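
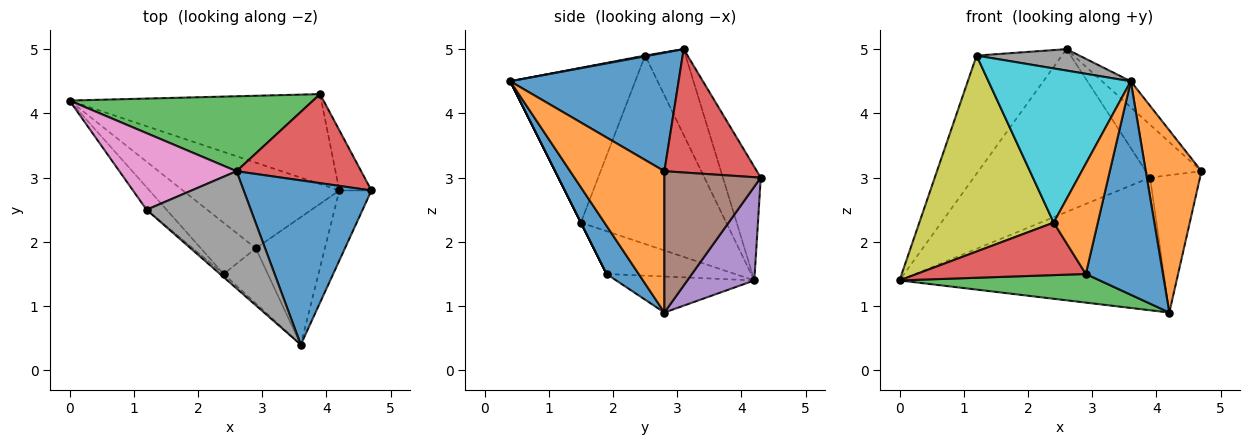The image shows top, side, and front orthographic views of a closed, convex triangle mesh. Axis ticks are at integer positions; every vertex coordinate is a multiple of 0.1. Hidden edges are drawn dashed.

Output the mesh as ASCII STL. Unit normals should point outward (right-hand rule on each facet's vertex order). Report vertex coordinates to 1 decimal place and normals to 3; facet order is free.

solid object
 facet normal 0.675 0.115 0.728
  outer loop
   vertex 2.6 3.1 5.0
   vertex 3.6 0.4 4.5
   vertex 4.7 2.8 3.1
  endloop
 endfacet
 facet normal 0.845 -0.499 -0.192
  outer loop
   vertex 4.2 2.8 0.9
   vertex 4.7 2.8 3.1
   vertex 3.6 0.4 4.5
  endloop
 endfacet
 facet normal -0.191 0.892 0.411
  outer loop
   vertex 3.9 4.3 3.0
   vertex 0.0 4.2 1.4
   vertex 2.6 3.1 5.0
  endloop
 endfacet
 facet normal 0.648 0.389 0.655
  outer loop
   vertex 3.9 4.3 3.0
   vertex 2.6 3.1 5.0
   vertex 4.7 2.8 3.1
  endloop
 endfacet
 facet normal 0.205 0.810 -0.549
  outer loop
   vertex 3.9 4.3 3.0
   vertex 4.2 2.8 0.9
   vertex 0.0 4.2 1.4
  endloop
 endfacet
 facet normal 0.870 0.451 -0.198
  outer loop
   vertex 3.9 4.3 3.0
   vertex 4.7 2.8 3.1
   vertex 4.2 2.8 0.9
  endloop
 endfacet
 facet normal -0.370 0.779 0.505
  outer loop
   vertex 1.2 2.5 4.9
   vertex 2.6 3.1 5.0
   vertex 0.0 4.2 1.4
  endloop
 endfacet
 facet normal 0.007 -0.180 0.984
  outer loop
   vertex 1.2 2.5 4.9
   vertex 3.6 0.4 4.5
   vertex 2.6 3.1 5.0
  endloop
 endfacet
 facet normal -0.732 -0.677 -0.078
  outer loop
   vertex 2.4 1.5 2.3
   vertex 1.2 2.5 4.9
   vertex 0.0 4.2 1.4
  endloop
 endfacet
 facet normal -0.660 -0.751 -0.016
  outer loop
   vertex 2.4 1.5 2.3
   vertex 3.6 0.4 4.5
   vertex 1.2 2.5 4.9
  endloop
 endfacet
 facet normal 0.337 -0.808 -0.483
  outer loop
   vertex 2.9 1.9 1.5
   vertex 4.2 2.8 0.9
   vertex 3.6 0.4 4.5
  endloop
 endfacet
 facet normal 0.000 -0.894 -0.447
  outer loop
   vertex 2.9 1.9 1.5
   vertex 3.6 0.4 4.5
   vertex 2.4 1.5 2.3
  endloop
 endfacet
 facet normal -0.213 -0.309 -0.927
  outer loop
   vertex 2.9 1.9 1.5
   vertex 0.0 4.2 1.4
   vertex 4.2 2.8 0.9
  endloop
 endfacet
 facet normal -0.478 -0.629 -0.613
  outer loop
   vertex 2.9 1.9 1.5
   vertex 2.4 1.5 2.3
   vertex 0.0 4.2 1.4
  endloop
 endfacet
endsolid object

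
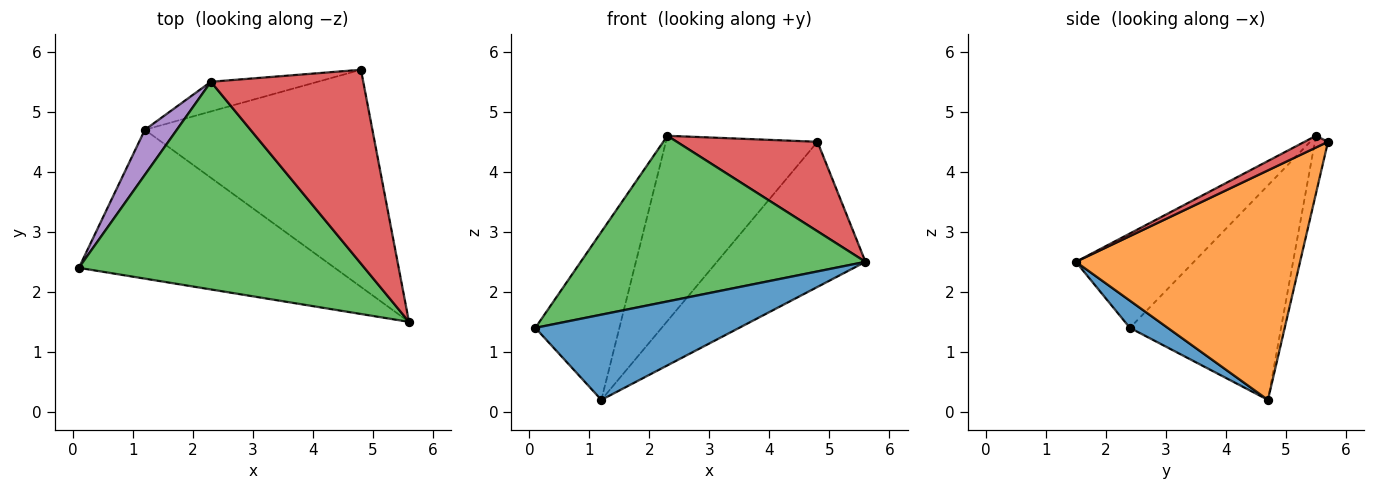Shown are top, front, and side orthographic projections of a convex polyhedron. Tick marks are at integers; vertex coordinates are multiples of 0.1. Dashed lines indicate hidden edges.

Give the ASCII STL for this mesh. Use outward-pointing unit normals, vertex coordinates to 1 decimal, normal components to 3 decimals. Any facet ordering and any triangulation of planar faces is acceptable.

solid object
 facet normal 0.092 -0.495 -0.864
  outer loop
   vertex 1.2 4.7 0.2
   vertex 5.6 1.5 2.5
   vertex 0.1 2.4 1.4
  endloop
 endfacet
 facet normal 0.643 0.426 -0.637
  outer loop
   vertex 1.2 4.7 0.2
   vertex 4.8 5.7 4.5
   vertex 5.6 1.5 2.5
  endloop
 endfacet
 facet normal -0.250 -0.604 0.757
  outer loop
   vertex 2.3 5.5 4.6
   vertex 0.1 2.4 1.4
   vertex 5.6 1.5 2.5
  endloop
 endfacet
 facet normal 0.070 -0.418 0.906
  outer loop
   vertex 2.3 5.5 4.6
   vertex 5.6 1.5 2.5
   vertex 4.8 5.7 4.5
  endloop
 endfacet
 facet normal -0.867 0.482 0.129
  outer loop
   vertex 2.3 5.5 4.6
   vertex 1.2 4.7 0.2
   vertex 0.1 2.4 1.4
  endloop
 endfacet
 facet normal -0.085 0.984 -0.158
  outer loop
   vertex 2.3 5.5 4.6
   vertex 4.8 5.7 4.5
   vertex 1.2 4.7 0.2
  endloop
 endfacet
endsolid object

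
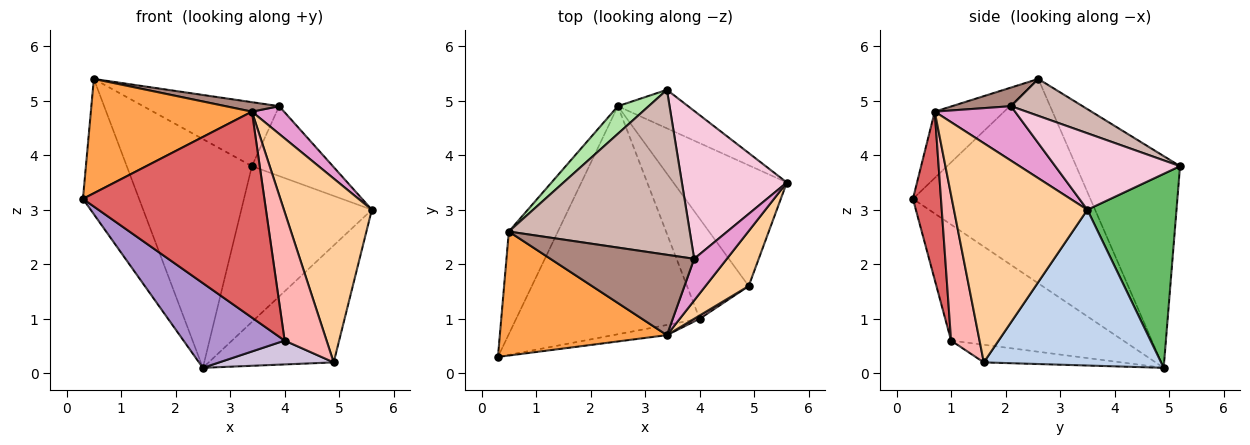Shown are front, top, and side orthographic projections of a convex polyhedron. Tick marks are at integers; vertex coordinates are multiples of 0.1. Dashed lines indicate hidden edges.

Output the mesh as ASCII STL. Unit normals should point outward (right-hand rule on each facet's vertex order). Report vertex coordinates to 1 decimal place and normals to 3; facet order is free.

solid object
 facet normal -0.929 0.294 -0.223
  outer loop
   vertex 0.5 2.6 5.4
   vertex 2.5 4.9 0.1
   vertex 0.3 0.3 3.2
  endloop
 endfacet
 facet normal 0.702 0.495 -0.512
  outer loop
   vertex 4.9 1.6 0.2
   vertex 2.5 4.9 0.1
   vertex 5.6 3.5 3.0
  endloop
 endfacet
 facet normal -0.280 -0.651 0.706
  outer loop
   vertex 3.4 0.7 4.8
   vertex 0.5 2.6 5.4
   vertex 0.3 0.3 3.2
  endloop
 endfacet
 facet normal 0.824 -0.543 0.162
  outer loop
   vertex 3.4 0.7 4.8
   vertex 4.9 1.6 0.2
   vertex 5.6 3.5 3.0
  endloop
 endfacet
 facet normal 0.553 0.809 -0.200
  outer loop
   vertex 3.4 5.2 3.8
   vertex 5.6 3.5 3.0
   vertex 2.5 4.9 0.1
  endloop
 endfacet
 facet normal -0.636 0.766 0.093
  outer loop
   vertex 3.4 5.2 3.8
   vertex 2.5 4.9 0.1
   vertex 0.5 2.6 5.4
  endloop
 endfacet
 facet normal 0.153 -0.987 -0.049
  outer loop
   vertex 4.0 1.0 0.6
   vertex 3.4 0.7 4.8
   vertex 0.3 0.3 3.2
  endloop
 endfacet
 facet normal 0.561 -0.828 0.021
  outer loop
   vertex 4.0 1.0 0.6
   vertex 4.9 1.6 0.2
   vertex 3.4 0.7 4.8
  endloop
 endfacet
 facet normal -0.510 -0.300 -0.806
  outer loop
   vertex 4.0 1.0 0.6
   vertex 0.3 0.3 3.2
   vertex 2.5 4.9 0.1
  endloop
 endfacet
 facet normal -0.268 -0.223 -0.937
  outer loop
   vertex 4.0 1.0 0.6
   vertex 2.5 4.9 0.1
   vertex 4.9 1.6 0.2
  endloop
 endfacet
 facet normal 0.128 -0.116 0.985
  outer loop
   vertex 3.9 2.1 4.9
   vertex 0.5 2.6 5.4
   vertex 3.4 0.7 4.8
  endloop
 endfacet
 facet normal 0.187 0.355 0.916
  outer loop
   vertex 3.9 2.1 4.9
   vertex 3.4 5.2 3.8
   vertex 0.5 2.6 5.4
  endloop
 endfacet
 facet normal 0.811 -0.324 0.487
  outer loop
   vertex 3.9 2.1 4.9
   vertex 3.4 0.7 4.8
   vertex 5.6 3.5 3.0
  endloop
 endfacet
 facet normal 0.550 0.357 0.755
  outer loop
   vertex 3.9 2.1 4.9
   vertex 5.6 3.5 3.0
   vertex 3.4 5.2 3.8
  endloop
 endfacet
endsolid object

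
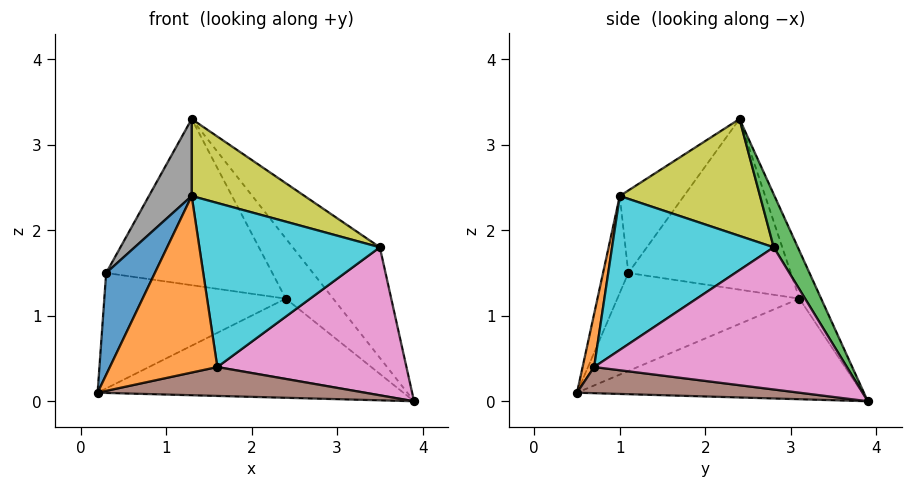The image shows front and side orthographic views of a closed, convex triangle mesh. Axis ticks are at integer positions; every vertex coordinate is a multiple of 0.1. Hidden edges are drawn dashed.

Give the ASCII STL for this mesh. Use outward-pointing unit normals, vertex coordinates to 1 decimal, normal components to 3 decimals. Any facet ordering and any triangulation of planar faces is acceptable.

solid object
 facet normal -0.641 0.687 -0.343
  outer loop
   vertex 2.4 3.1 1.2
   vertex 3.9 3.9 0.0
   vertex 0.2 0.5 0.1
  endloop
 endfacet
 facet normal -0.416 0.906 0.084
  outer loop
   vertex 2.4 3.1 1.2
   vertex 1.3 2.4 3.3
   vertex 3.9 3.9 0.0
  endloop
 endfacet
 facet normal 0.224 0.809 0.544
  outer loop
   vertex 3.5 2.8 1.8
   vertex 3.9 3.9 0.0
   vertex 1.3 2.4 3.3
  endloop
 endfacet
 facet normal -0.687 0.685 -0.244
  outer loop
   vertex 0.3 1.1 1.5
   vertex 2.4 3.1 1.2
   vertex 0.2 0.5 0.1
  endloop
 endfacet
 facet normal -0.694 0.709 -0.127
  outer loop
   vertex 0.3 1.1 1.5
   vertex 1.3 2.4 3.3
   vertex 2.4 3.1 1.2
  endloop
 endfacet
 facet normal 0.240 -0.288 -0.927
  outer loop
   vertex 1.6 0.7 0.4
   vertex 0.2 0.5 0.1
   vertex 3.9 3.9 0.0
  endloop
 endfacet
 facet normal 0.787 -0.589 -0.185
  outer loop
   vertex 1.6 0.7 0.4
   vertex 3.9 3.9 0.0
   vertex 3.5 2.8 1.8
  endloop
 endfacet
 facet normal -0.630 -0.420 0.653
  outer loop
   vertex 1.3 1.0 2.4
   vertex 1.3 2.4 3.3
   vertex 0.3 1.1 1.5
  endloop
 endfacet
 facet normal 0.558 -0.449 0.698
  outer loop
   vertex 1.3 1.0 2.4
   vertex 3.5 2.8 1.8
   vertex 1.3 2.4 3.3
  endloop
 endfacet
 facet normal 0.653 -0.729 0.207
  outer loop
   vertex 1.3 1.0 2.4
   vertex 1.6 0.7 0.4
   vertex 3.5 2.8 1.8
  endloop
 endfacet
 facet normal -0.426 -0.820 0.382
  outer loop
   vertex 1.3 1.0 2.4
   vertex 0.3 1.1 1.5
   vertex 0.2 0.5 0.1
  endloop
 endfacet
 facet normal 0.105 -0.981 0.163
  outer loop
   vertex 1.3 1.0 2.4
   vertex 0.2 0.5 0.1
   vertex 1.6 0.7 0.4
  endloop
 endfacet
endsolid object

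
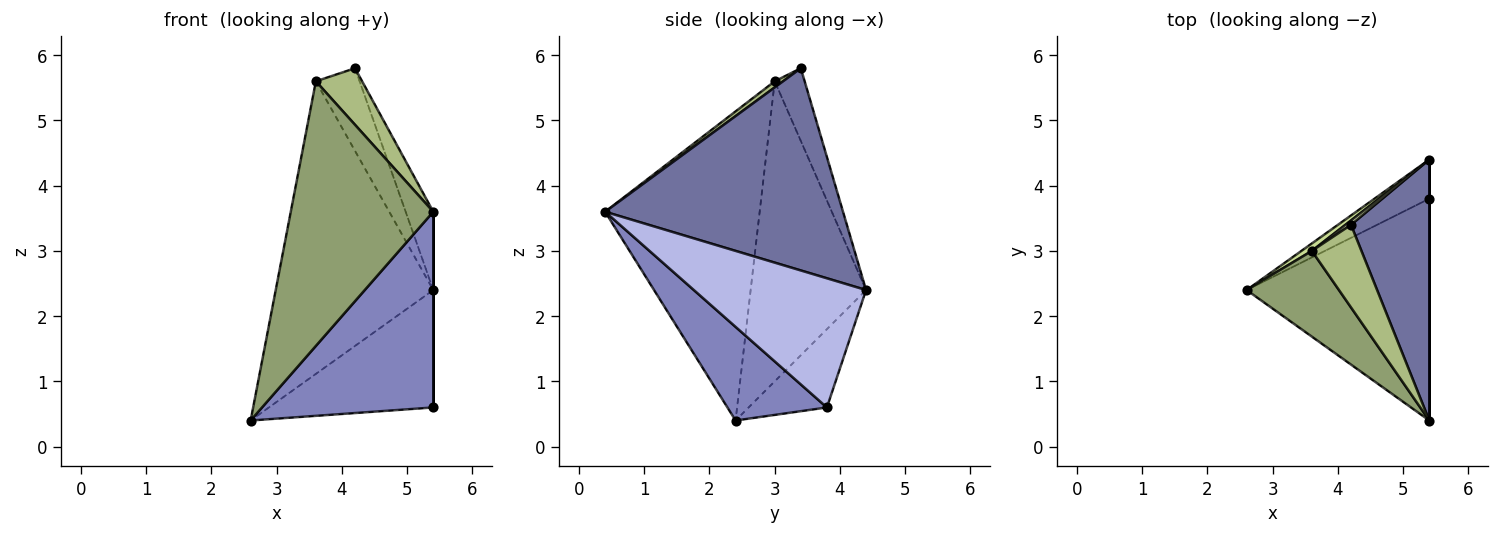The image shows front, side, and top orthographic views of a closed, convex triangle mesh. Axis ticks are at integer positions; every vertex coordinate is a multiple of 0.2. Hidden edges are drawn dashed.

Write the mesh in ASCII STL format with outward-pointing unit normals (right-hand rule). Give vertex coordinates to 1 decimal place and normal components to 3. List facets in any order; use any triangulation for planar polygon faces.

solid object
 facet normal 0.927 0.108 0.359
  outer loop
   vertex 4.2 3.4 5.8
   vertex 5.4 0.4 3.6
   vertex 5.4 4.4 2.4
  endloop
 endfacet
 facet normal 0.359 -0.618 -0.700
  outer loop
   vertex 5.4 3.8 0.6
   vertex 5.4 0.4 3.6
   vertex 2.6 2.4 0.4
  endloop
 endfacet
 facet normal -0.412 0.865 -0.288
  outer loop
   vertex 5.4 3.8 0.6
   vertex 2.6 2.4 0.4
   vertex 5.4 4.4 2.4
  endloop
 endfacet
 facet normal 1.000 0.000 0.000
  outer loop
   vertex 5.4 3.8 0.6
   vertex 5.4 4.4 2.4
   vertex 5.4 0.4 3.6
  endloop
 endfacet
 facet normal -0.718 -0.662 0.214
  outer loop
   vertex 3.6 3.0 5.6
   vertex 2.6 2.4 0.4
   vertex 5.4 0.4 3.6
  endloop
 endfacet
 facet normal 0.101 -0.562 0.821
  outer loop
   vertex 3.6 3.0 5.6
   vertex 5.4 0.4 3.6
   vertex 4.2 3.4 5.8
  endloop
 endfacet
 facet normal -0.591 0.807 0.021
  outer loop
   vertex 3.6 3.0 5.6
   vertex 5.4 4.4 2.4
   vertex 2.6 2.4 0.4
  endloop
 endfacet
 facet normal -0.564 0.825 0.043
  outer loop
   vertex 3.6 3.0 5.6
   vertex 4.2 3.4 5.8
   vertex 5.4 4.4 2.4
  endloop
 endfacet
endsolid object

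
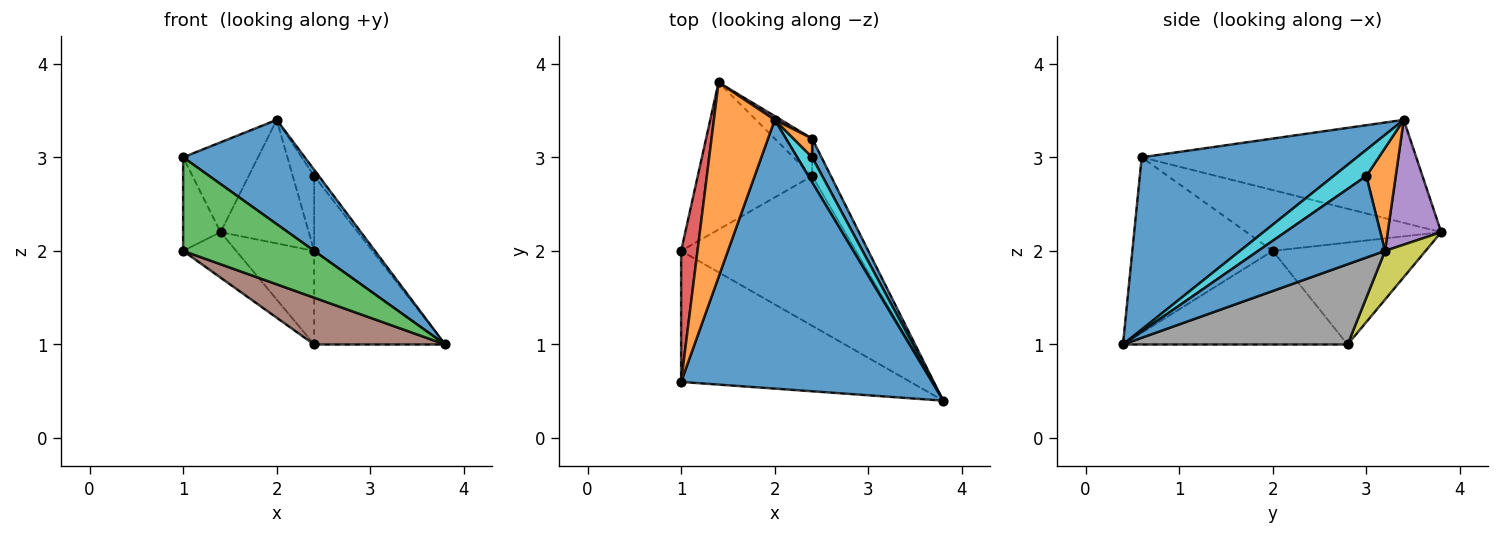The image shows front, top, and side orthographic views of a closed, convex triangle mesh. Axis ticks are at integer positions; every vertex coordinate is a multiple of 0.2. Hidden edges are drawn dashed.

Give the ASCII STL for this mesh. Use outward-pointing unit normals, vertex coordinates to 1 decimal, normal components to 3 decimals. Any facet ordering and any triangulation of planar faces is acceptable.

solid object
 facet normal 0.539 -0.305 0.785
  outer loop
   vertex 2.0 3.4 3.4
   vertex 1.0 0.6 3.0
   vertex 3.8 0.4 1.0
  endloop
 endfacet
 facet normal -0.838 0.229 0.495
  outer loop
   vertex 2.0 3.4 3.4
   vertex 1.4 3.8 2.2
   vertex 1.0 0.6 3.0
  endloop
 endfacet
 facet normal -0.529 -0.493 -0.691
  outer loop
   vertex 1.0 2.0 2.0
   vertex 3.8 0.4 1.0
   vertex 1.0 0.6 3.0
  endloop
 endfacet
 facet normal -0.949 0.183 0.256
  outer loop
   vertex 1.0 2.0 2.0
   vertex 1.0 0.6 3.0
   vertex 1.4 3.8 2.2
  endloop
 endfacet
 facet normal 0.518 0.855 0.026
  outer loop
   vertex 2.4 3.2 2.0
   vertex 1.4 3.8 2.2
   vertex 2.0 3.4 3.4
  endloop
 endfacet
 facet normal -0.455 -0.266 -0.850
  outer loop
   vertex 2.4 2.8 1.0
   vertex 3.8 0.4 1.0
   vertex 1.0 2.0 2.0
  endloop
 endfacet
 facet normal -0.648 0.225 -0.728
  outer loop
   vertex 2.4 2.8 1.0
   vertex 1.0 2.0 2.0
   vertex 1.4 3.8 2.2
  endloop
 endfacet
 facet normal 0.847 0.494 -0.198
  outer loop
   vertex 2.4 2.8 1.0
   vertex 2.4 3.2 2.0
   vertex 3.8 0.4 1.0
  endloop
 endfacet
 facet normal 0.435 0.836 -0.334
  outer loop
   vertex 2.4 2.8 1.0
   vertex 1.4 3.8 2.2
   vertex 2.4 3.2 2.0
  endloop
 endfacet
 facet normal 0.862 0.123 0.492
  outer loop
   vertex 2.4 3.0 2.8
   vertex 2.0 3.4 3.4
   vertex 3.8 0.4 1.0
  endloop
 endfacet
 facet normal 0.904 0.415 0.104
  outer loop
   vertex 2.4 3.0 2.8
   vertex 3.8 0.4 1.0
   vertex 2.4 3.2 2.0
  endloop
 endfacet
 facet normal 0.800 0.582 0.145
  outer loop
   vertex 2.4 3.0 2.8
   vertex 2.4 3.2 2.0
   vertex 2.0 3.4 3.4
  endloop
 endfacet
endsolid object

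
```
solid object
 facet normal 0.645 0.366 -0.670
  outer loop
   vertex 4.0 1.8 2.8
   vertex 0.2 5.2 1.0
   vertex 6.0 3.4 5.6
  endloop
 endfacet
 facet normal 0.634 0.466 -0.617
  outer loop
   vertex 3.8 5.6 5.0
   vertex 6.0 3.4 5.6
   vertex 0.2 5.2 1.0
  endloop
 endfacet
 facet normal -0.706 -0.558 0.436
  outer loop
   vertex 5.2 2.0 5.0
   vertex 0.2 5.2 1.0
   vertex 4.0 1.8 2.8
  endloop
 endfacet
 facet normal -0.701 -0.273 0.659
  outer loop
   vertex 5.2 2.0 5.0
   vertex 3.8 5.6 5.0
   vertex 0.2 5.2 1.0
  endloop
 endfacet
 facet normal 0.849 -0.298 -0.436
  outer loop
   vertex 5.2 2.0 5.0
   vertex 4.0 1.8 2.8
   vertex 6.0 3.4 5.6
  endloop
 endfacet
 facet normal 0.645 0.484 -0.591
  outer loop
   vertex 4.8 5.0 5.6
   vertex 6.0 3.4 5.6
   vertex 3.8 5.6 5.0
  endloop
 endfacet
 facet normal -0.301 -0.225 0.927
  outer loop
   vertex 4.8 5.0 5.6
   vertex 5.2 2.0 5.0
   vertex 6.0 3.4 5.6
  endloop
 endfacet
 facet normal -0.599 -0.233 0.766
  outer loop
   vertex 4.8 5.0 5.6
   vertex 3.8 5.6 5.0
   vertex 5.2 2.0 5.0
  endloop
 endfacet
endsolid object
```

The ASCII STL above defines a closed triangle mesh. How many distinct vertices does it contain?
6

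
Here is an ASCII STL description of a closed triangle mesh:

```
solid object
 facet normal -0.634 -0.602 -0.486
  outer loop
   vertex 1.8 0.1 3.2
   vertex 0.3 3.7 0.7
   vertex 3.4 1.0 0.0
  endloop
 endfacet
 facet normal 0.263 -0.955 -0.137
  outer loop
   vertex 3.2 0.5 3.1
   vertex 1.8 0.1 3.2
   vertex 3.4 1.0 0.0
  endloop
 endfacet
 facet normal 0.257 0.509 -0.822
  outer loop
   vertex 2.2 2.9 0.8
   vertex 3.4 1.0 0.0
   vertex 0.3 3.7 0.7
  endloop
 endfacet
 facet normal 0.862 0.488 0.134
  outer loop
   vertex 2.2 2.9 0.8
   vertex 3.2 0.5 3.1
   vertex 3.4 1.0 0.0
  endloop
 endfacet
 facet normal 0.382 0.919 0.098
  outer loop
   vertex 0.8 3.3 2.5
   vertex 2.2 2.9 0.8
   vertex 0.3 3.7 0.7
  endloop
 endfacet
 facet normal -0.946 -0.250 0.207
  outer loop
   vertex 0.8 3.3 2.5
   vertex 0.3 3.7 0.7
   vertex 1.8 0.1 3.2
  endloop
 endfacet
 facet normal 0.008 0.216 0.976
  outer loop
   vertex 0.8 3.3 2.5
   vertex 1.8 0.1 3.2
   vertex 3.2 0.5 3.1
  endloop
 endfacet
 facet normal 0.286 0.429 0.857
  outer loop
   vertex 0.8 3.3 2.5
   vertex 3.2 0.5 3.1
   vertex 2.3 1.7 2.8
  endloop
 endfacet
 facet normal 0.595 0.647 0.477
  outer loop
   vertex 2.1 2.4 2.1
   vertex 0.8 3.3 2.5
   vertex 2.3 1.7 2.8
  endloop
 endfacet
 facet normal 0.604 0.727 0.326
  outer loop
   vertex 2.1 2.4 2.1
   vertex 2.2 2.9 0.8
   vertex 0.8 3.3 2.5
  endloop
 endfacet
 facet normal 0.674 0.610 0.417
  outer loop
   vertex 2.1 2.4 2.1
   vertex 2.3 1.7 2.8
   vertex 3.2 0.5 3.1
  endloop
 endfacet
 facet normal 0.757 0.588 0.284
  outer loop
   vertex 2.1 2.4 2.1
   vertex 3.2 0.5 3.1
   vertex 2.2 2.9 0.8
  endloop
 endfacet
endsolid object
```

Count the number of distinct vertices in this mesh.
8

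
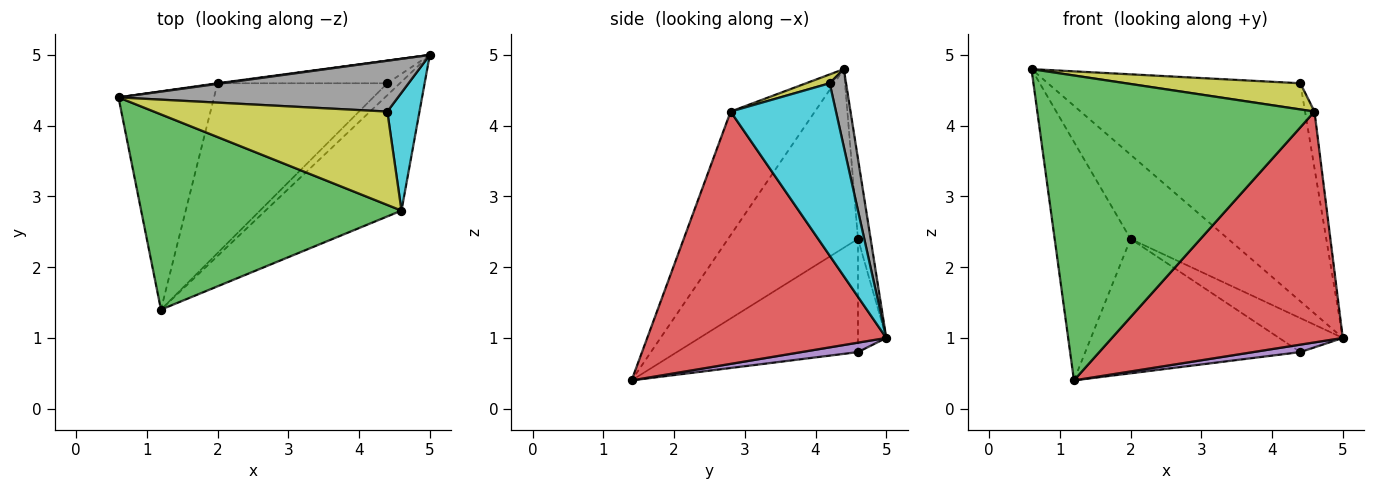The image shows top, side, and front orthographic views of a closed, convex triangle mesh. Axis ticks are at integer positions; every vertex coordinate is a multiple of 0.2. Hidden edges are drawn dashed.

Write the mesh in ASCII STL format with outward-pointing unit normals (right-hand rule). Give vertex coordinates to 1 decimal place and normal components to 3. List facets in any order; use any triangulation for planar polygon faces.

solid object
 facet normal -0.129 0.992 0.008
  outer loop
   vertex 2.0 4.6 2.4
   vertex 0.6 4.4 4.8
   vertex 5.0 5.0 1.0
  endloop
 endfacet
 facet normal -0.784 0.458 -0.419
  outer loop
   vertex 2.0 4.6 2.4
   vertex 1.2 1.4 0.4
   vertex 0.6 4.4 4.8
  endloop
 endfacet
 facet normal -0.248 -0.816 0.522
  outer loop
   vertex 4.6 2.8 4.2
   vertex 0.6 4.4 4.8
   vertex 1.2 1.4 0.4
  endloop
 endfacet
 facet normal 0.671 -0.648 -0.361
  outer loop
   vertex 4.6 2.8 4.2
   vertex 1.2 1.4 0.4
   vertex 5.0 5.0 1.0
  endloop
 endfacet
 facet normal 0.537 -0.447 -0.716
  outer loop
   vertex 4.4 4.6 0.8
   vertex 5.0 5.0 1.0
   vertex 1.2 1.4 0.4
  endloop
 endfacet
 facet normal -0.347 0.780 -0.520
  outer loop
   vertex 4.4 4.6 0.8
   vertex 2.0 4.6 2.4
   vertex 5.0 5.0 1.0
  endloop
 endfacet
 facet normal -0.463 0.550 -0.695
  outer loop
   vertex 4.4 4.6 0.8
   vertex 1.2 1.4 0.4
   vertex 2.0 4.6 2.4
  endloop
 endfacet
 facet normal 0.063 0.972 0.227
  outer loop
   vertex 4.4 4.2 4.6
   vertex 5.0 5.0 1.0
   vertex 0.6 4.4 4.8
  endloop
 endfacet
 facet normal 0.036 -0.270 0.962
  outer loop
   vertex 4.4 4.2 4.6
   vertex 0.6 4.4 4.8
   vertex 4.6 2.8 4.2
  endloop
 endfacet
 facet normal 0.979 0.088 0.183
  outer loop
   vertex 4.4 4.2 4.6
   vertex 4.6 2.8 4.2
   vertex 5.0 5.0 1.0
  endloop
 endfacet
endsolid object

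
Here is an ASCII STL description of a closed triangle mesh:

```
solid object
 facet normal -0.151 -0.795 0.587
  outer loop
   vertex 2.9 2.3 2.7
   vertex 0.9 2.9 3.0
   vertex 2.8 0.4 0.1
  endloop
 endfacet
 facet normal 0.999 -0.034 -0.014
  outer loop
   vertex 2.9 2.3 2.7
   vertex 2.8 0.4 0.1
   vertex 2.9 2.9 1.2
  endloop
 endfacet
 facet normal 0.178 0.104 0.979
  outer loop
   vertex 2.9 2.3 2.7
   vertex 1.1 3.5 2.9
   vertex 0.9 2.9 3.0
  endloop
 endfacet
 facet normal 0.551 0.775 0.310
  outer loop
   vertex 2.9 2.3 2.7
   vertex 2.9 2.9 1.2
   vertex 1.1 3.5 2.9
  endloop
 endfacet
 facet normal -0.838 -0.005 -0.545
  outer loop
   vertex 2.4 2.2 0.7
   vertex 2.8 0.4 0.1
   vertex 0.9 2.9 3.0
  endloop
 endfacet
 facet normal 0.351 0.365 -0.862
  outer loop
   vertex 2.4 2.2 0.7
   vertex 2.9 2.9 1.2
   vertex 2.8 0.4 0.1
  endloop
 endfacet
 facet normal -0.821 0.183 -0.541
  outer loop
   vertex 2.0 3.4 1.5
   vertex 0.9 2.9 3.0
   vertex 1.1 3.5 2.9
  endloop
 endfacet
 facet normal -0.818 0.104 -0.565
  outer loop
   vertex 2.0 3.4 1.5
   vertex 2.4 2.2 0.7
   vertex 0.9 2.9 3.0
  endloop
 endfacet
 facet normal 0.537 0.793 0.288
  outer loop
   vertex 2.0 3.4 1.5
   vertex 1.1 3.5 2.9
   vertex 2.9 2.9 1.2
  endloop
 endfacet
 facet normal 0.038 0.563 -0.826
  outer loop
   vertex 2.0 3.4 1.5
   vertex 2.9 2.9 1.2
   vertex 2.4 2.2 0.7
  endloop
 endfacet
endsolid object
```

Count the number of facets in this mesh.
10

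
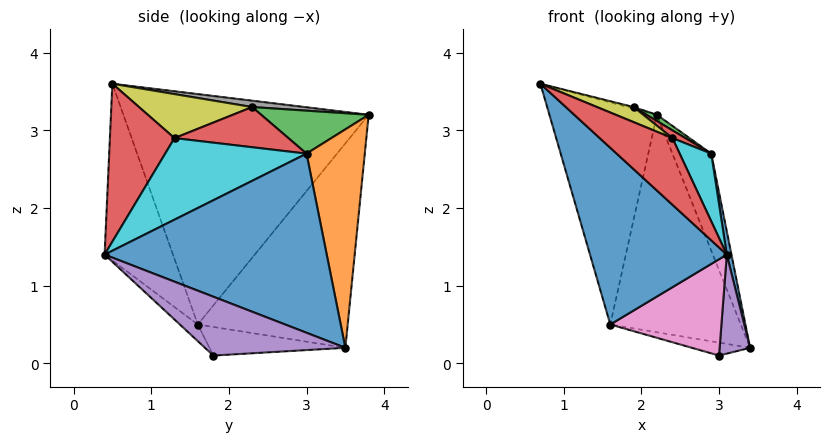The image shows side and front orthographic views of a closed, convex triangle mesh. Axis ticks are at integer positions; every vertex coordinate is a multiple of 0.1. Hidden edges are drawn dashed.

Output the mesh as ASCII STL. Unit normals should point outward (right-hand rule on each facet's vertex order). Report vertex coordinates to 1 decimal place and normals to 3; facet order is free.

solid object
 facet normal -0.408 -0.816 -0.408
  outer loop
   vertex 1.6 1.6 0.5
   vertex 3.1 0.4 1.4
   vertex 0.7 0.5 3.6
  endloop
 endfacet
 facet normal -0.909 0.398 -0.123
  outer loop
   vertex 1.6 1.6 0.5
   vertex 0.7 0.5 3.6
   vertex 2.2 3.8 3.2
  endloop
 endfacet
 facet normal -0.708 0.616 -0.345
  outer loop
   vertex 1.6 1.6 0.5
   vertex 2.2 3.8 3.2
   vertex 3.4 3.5 0.2
  endloop
 endfacet
 facet normal 0.529 -0.596 0.604
  outer loop
   vertex 2.4 1.3 2.9
   vertex 0.7 0.5 3.6
   vertex 3.1 0.4 1.4
  endloop
 endfacet
 facet normal 0.935 -0.203 -0.290
  outer loop
   vertex 3.0 1.8 0.1
   vertex 3.4 3.5 0.2
   vertex 3.1 0.4 1.4
  endloop
 endfacet
 facet normal -0.289 0.124 -0.949
  outer loop
   vertex 3.0 1.8 0.1
   vertex 1.6 1.6 0.5
   vertex 3.4 3.5 0.2
  endloop
 endfacet
 facet normal -0.110 -0.681 -0.724
  outer loop
   vertex 3.0 1.8 0.1
   vertex 3.1 0.4 1.4
   vertex 1.6 1.6 0.5
  endloop
 endfacet
 facet normal 0.209 0.023 0.978
  outer loop
   vertex 1.9 2.3 3.3
   vertex 2.2 3.8 3.2
   vertex 0.7 0.5 3.6
  endloop
 endfacet
 facet normal 0.433 -0.140 0.891
  outer loop
   vertex 1.9 2.3 3.3
   vertex 0.7 0.5 3.6
   vertex 2.4 1.3 2.9
  endloop
 endfacet
 facet normal 0.842 -0.188 0.506
  outer loop
   vertex 2.9 3.0 2.7
   vertex 2.4 1.3 2.9
   vertex 3.1 0.4 1.4
  endloop
 endfacet
 facet normal 0.981 -0.021 0.192
  outer loop
   vertex 2.9 3.0 2.7
   vertex 3.1 0.4 1.4
   vertex 3.4 3.5 0.2
  endloop
 endfacet
 facet normal 0.802 0.535 0.267
  outer loop
   vertex 2.9 3.0 2.7
   vertex 3.4 3.5 0.2
   vertex 2.2 3.8 3.2
  endloop
 endfacet
 facet normal 0.540 -0.052 0.840
  outer loop
   vertex 2.9 3.0 2.7
   vertex 2.2 3.8 3.2
   vertex 1.9 2.3 3.3
  endloop
 endfacet
 facet normal 0.545 -0.062 0.836
  outer loop
   vertex 2.9 3.0 2.7
   vertex 1.9 2.3 3.3
   vertex 2.4 1.3 2.9
  endloop
 endfacet
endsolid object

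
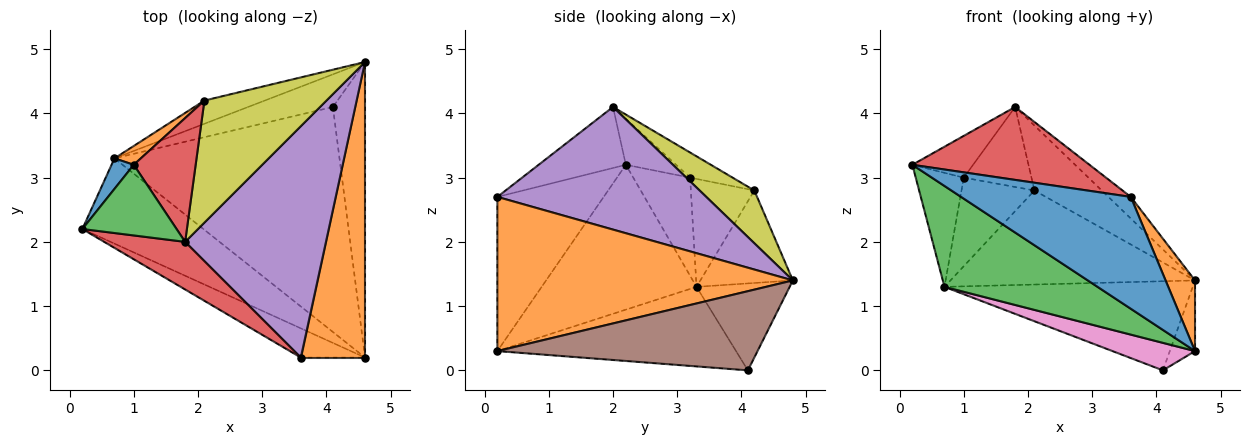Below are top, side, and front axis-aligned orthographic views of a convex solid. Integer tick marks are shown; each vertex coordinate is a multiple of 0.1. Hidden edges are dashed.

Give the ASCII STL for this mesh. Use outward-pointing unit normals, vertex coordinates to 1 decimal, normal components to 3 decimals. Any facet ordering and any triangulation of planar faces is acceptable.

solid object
 facet normal -0.518 -0.827 -0.216
  outer loop
   vertex 3.6 0.2 2.7
   vertex 0.2 2.2 3.2
   vertex 4.6 0.2 0.3
  endloop
 endfacet
 facet normal 0.919 -0.092 0.383
  outer loop
   vertex 3.6 0.2 2.7
   vertex 4.6 0.2 0.3
   vertex 4.6 4.8 1.4
  endloop
 endfacet
 facet normal -0.611 -0.604 -0.511
  outer loop
   vertex 0.7 3.3 1.3
   vertex 4.6 0.2 0.3
   vertex 0.2 2.2 3.2
  endloop
 endfacet
 facet normal -0.381 -0.774 0.505
  outer loop
   vertex 1.8 2.0 4.1
   vertex 0.2 2.2 3.2
   vertex 3.6 0.2 2.7
  endloop
 endfacet
 facet normal 0.655 0.070 0.752
  outer loop
   vertex 1.8 2.0 4.1
   vertex 3.6 0.2 2.7
   vertex 4.6 4.8 1.4
  endloop
 endfacet
 facet normal 0.923 0.090 -0.374
  outer loop
   vertex 4.1 4.1 0.0
   vertex 4.6 4.8 1.4
   vertex 4.6 0.2 0.3
  endloop
 endfacet
 facet normal -0.331 -0.115 -0.937
  outer loop
   vertex 4.1 4.1 0.0
   vertex 4.6 0.2 0.3
   vertex 0.7 3.3 1.3
  endloop
 endfacet
 facet normal -0.332 0.886 -0.324
  outer loop
   vertex 4.1 4.1 0.0
   vertex 0.7 3.3 1.3
   vertex 4.6 4.8 1.4
  endloop
 endfacet
 facet normal 0.357 0.439 0.825
  outer loop
   vertex 2.1 4.2 2.8
   vertex 1.8 2.0 4.1
   vertex 4.6 4.8 1.4
  endloop
 endfacet
 facet normal -0.345 0.911 -0.225
  outer loop
   vertex 2.1 4.2 2.8
   vertex 4.6 4.8 1.4
   vertex 0.7 3.3 1.3
  endloop
 endfacet
 facet normal -0.753 0.636 0.170
  outer loop
   vertex 1.0 3.2 3.0
   vertex 0.7 3.3 1.3
   vertex 0.2 2.2 3.2
  endloop
 endfacet
 facet normal -0.648 0.745 0.158
  outer loop
   vertex 1.0 3.2 3.0
   vertex 2.1 4.2 2.8
   vertex 0.7 3.3 1.3
  endloop
 endfacet
 facet normal -0.388 0.469 0.794
  outer loop
   vertex 1.0 3.2 3.0
   vertex 0.2 2.2 3.2
   vertex 1.8 2.0 4.1
  endloop
 endfacet
 facet normal -0.323 0.514 0.795
  outer loop
   vertex 1.0 3.2 3.0
   vertex 1.8 2.0 4.1
   vertex 2.1 4.2 2.8
  endloop
 endfacet
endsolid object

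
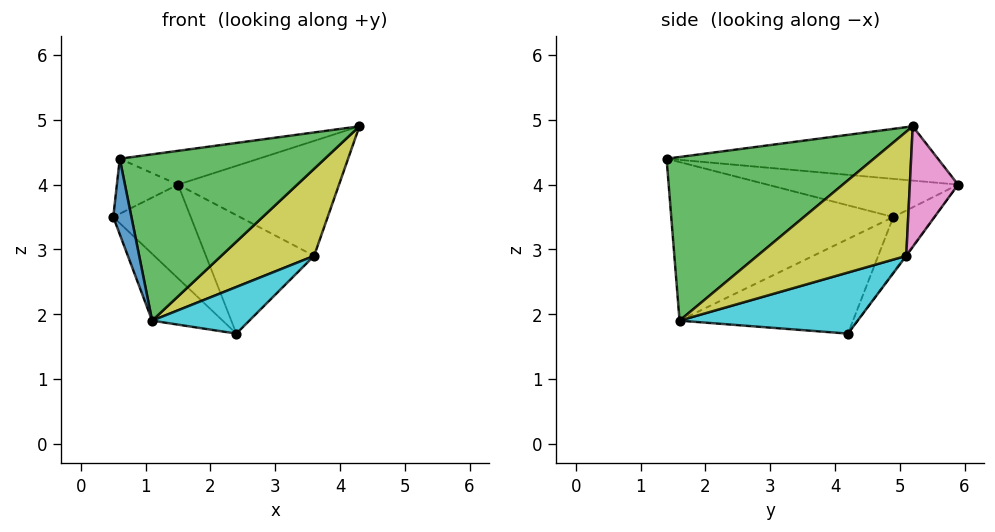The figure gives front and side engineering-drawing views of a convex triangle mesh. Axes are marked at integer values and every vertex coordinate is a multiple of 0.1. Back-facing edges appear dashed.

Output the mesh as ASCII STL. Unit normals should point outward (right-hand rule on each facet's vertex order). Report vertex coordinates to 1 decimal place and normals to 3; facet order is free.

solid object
 facet normal -0.976 -0.080 -0.202
  outer loop
   vertex 1.1 1.6 1.9
   vertex 0.6 1.4 4.4
   vertex 0.5 4.9 3.5
  endloop
 endfacet
 facet normal -0.616 0.250 -0.747
  outer loop
   vertex 1.1 1.6 1.9
   vertex 0.5 4.9 3.5
   vertex 2.4 4.2 1.7
  endloop
 endfacet
 facet normal 0.708 -0.701 0.086
  outer loop
   vertex 1.1 1.6 1.9
   vertex 4.3 5.2 4.9
   vertex 0.6 1.4 4.4
  endloop
 endfacet
 facet normal -0.582 0.187 0.791
  outer loop
   vertex 1.5 5.9 4.0
   vertex 0.5 4.9 3.5
   vertex 0.6 1.4 4.4
  endloop
 endfacet
 facet normal -0.271 0.139 0.952
  outer loop
   vertex 1.5 5.9 4.0
   vertex 0.6 1.4 4.4
   vertex 4.3 5.2 4.9
  endloop
 endfacet
 facet normal -0.358 0.679 -0.642
  outer loop
   vertex 1.5 5.9 4.0
   vertex 2.4 4.2 1.7
   vertex 0.5 4.9 3.5
  endloop
 endfacet
 facet normal 0.284 0.948 -0.147
  outer loop
   vertex 3.6 5.1 2.9
   vertex 1.5 5.9 4.0
   vertex 4.3 5.2 4.9
  endloop
 endfacet
 facet normal -0.006 0.803 -0.596
  outer loop
   vertex 3.6 5.1 2.9
   vertex 2.4 4.2 1.7
   vertex 1.5 5.9 4.0
  endloop
 endfacet
 facet normal 0.819 -0.511 -0.261
  outer loop
   vertex 3.6 5.1 2.9
   vertex 4.3 5.2 4.9
   vertex 1.1 1.6 1.9
  endloop
 endfacet
 facet normal 0.779 -0.425 -0.460
  outer loop
   vertex 3.6 5.1 2.9
   vertex 1.1 1.6 1.9
   vertex 2.4 4.2 1.7
  endloop
 endfacet
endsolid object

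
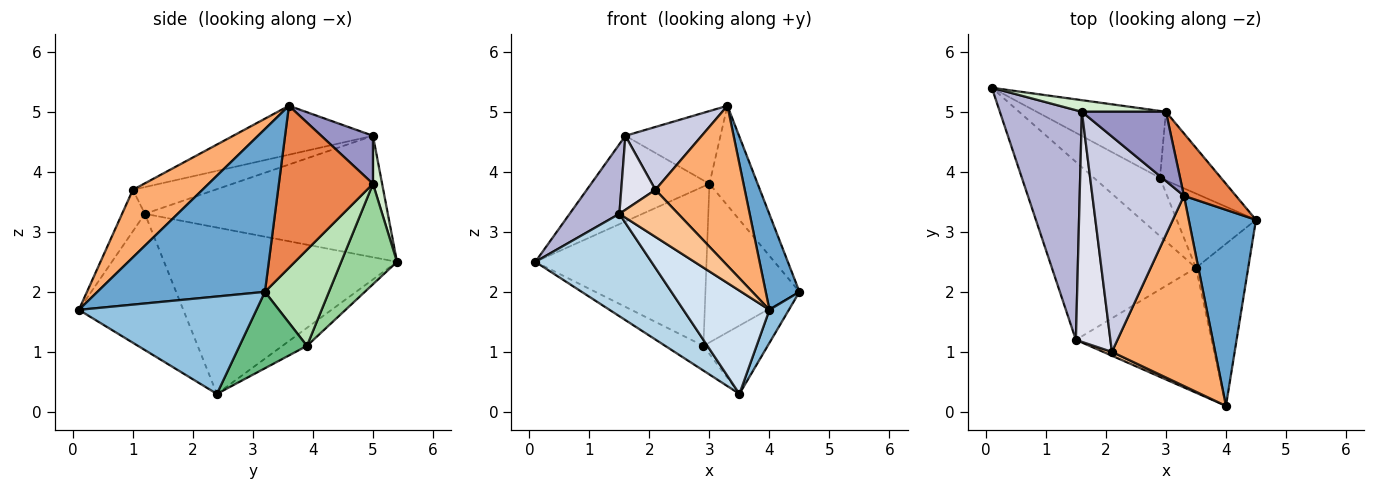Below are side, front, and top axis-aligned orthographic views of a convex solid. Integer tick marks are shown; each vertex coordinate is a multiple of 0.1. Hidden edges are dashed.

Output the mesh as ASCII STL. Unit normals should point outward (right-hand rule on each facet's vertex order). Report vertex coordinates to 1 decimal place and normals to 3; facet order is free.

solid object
 facet normal 0.909 -0.183 0.375
  outer loop
   vertex 3.3 3.6 5.1
   vertex 4.0 0.1 1.7
   vertex 4.5 3.2 2.0
  endloop
 endfacet
 facet normal 0.877 -0.096 -0.471
  outer loop
   vertex 3.5 2.4 0.3
   vertex 4.5 3.2 2.0
   vertex 4.0 0.1 1.7
  endloop
 endfacet
 facet normal -0.707 -0.352 -0.613
  outer loop
   vertex 3.5 2.4 0.3
   vertex 1.5 1.2 3.3
   vertex 0.1 5.4 2.5
  endloop
 endfacet
 facet normal -0.612 -0.504 -0.610
  outer loop
   vertex 3.5 2.4 0.3
   vertex 4.0 0.1 1.7
   vertex 1.5 1.2 3.3
  endloop
 endfacet
 facet normal 0.856 0.438 0.275
  outer loop
   vertex 3.0 5.0 3.8
   vertex 3.3 3.6 5.1
   vertex 4.5 3.2 2.0
  endloop
 endfacet
 facet normal 0.448 -0.575 0.684
  outer loop
   vertex 2.1 1.0 3.7
   vertex 4.0 0.1 1.7
   vertex 3.3 3.6 5.1
  endloop
 endfacet
 facet normal -0.360 -0.930 0.076
  outer loop
   vertex 2.1 1.0 3.7
   vertex 1.5 1.2 3.3
   vertex 4.0 0.1 1.7
  endloop
 endfacet
 facet normal -0.244 0.379 -0.893
  outer loop
   vertex 2.9 3.9 1.1
   vertex 3.5 2.4 0.3
   vertex 0.1 5.4 2.5
  endloop
 endfacet
 facet normal 0.579 0.552 -0.600
  outer loop
   vertex 2.9 3.9 1.1
   vertex 4.5 3.2 2.0
   vertex 3.5 2.4 0.3
  endloop
 endfacet
 facet normal 0.288 0.883 -0.370
  outer loop
   vertex 2.9 3.9 1.1
   vertex 0.1 5.4 2.5
   vertex 3.0 5.0 3.8
  endloop
 endfacet
 facet normal 0.530 0.778 -0.337
  outer loop
   vertex 2.9 3.9 1.1
   vertex 3.0 5.0 3.8
   vertex 4.5 3.2 2.0
  endloop
 endfacet
 facet normal 0.076 0.988 0.134
  outer loop
   vertex 1.6 5.0 4.6
   vertex 3.0 5.0 3.8
   vertex 0.1 5.4 2.5
  endloop
 endfacet
 facet normal 0.366 0.674 0.641
  outer loop
   vertex 1.6 5.0 4.6
   vertex 3.3 3.6 5.1
   vertex 3.0 5.0 3.8
  endloop
 endfacet
 facet normal -0.817 -0.167 0.552
  outer loop
   vertex 1.6 5.0 4.6
   vertex 0.1 5.4 2.5
   vertex 1.5 1.2 3.3
  endloop
 endfacet
 facet normal -0.456 -0.249 0.854
  outer loop
   vertex 1.6 5.0 4.6
   vertex 2.1 1.0 3.7
   vertex 3.3 3.6 5.1
  endloop
 endfacet
 facet normal -0.593 -0.247 0.766
  outer loop
   vertex 1.6 5.0 4.6
   vertex 1.5 1.2 3.3
   vertex 2.1 1.0 3.7
  endloop
 endfacet
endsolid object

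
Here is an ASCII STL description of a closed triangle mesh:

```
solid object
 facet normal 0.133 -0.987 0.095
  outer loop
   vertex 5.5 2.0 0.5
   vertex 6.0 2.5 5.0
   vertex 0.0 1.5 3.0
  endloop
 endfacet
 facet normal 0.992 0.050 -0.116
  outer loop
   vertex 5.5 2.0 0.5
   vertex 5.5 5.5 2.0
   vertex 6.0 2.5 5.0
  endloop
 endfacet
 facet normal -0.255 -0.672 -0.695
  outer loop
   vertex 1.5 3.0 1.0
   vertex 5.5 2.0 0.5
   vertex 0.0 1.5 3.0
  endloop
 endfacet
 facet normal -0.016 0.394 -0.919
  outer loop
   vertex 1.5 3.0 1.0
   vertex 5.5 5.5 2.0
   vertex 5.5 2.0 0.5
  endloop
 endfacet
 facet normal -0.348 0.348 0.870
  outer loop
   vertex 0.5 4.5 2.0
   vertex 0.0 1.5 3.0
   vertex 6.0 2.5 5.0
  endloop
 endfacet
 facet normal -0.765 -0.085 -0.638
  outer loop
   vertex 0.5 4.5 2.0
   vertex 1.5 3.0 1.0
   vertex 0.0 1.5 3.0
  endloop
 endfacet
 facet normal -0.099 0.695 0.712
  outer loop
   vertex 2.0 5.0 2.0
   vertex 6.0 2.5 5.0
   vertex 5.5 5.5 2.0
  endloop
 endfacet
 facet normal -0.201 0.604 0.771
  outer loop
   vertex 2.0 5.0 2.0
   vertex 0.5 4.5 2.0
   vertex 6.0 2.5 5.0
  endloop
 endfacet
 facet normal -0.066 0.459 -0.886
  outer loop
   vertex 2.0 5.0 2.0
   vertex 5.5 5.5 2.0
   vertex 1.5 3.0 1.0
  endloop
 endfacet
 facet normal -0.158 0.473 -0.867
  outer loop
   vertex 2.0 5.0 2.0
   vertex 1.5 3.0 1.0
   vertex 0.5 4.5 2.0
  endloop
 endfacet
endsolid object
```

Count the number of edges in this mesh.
15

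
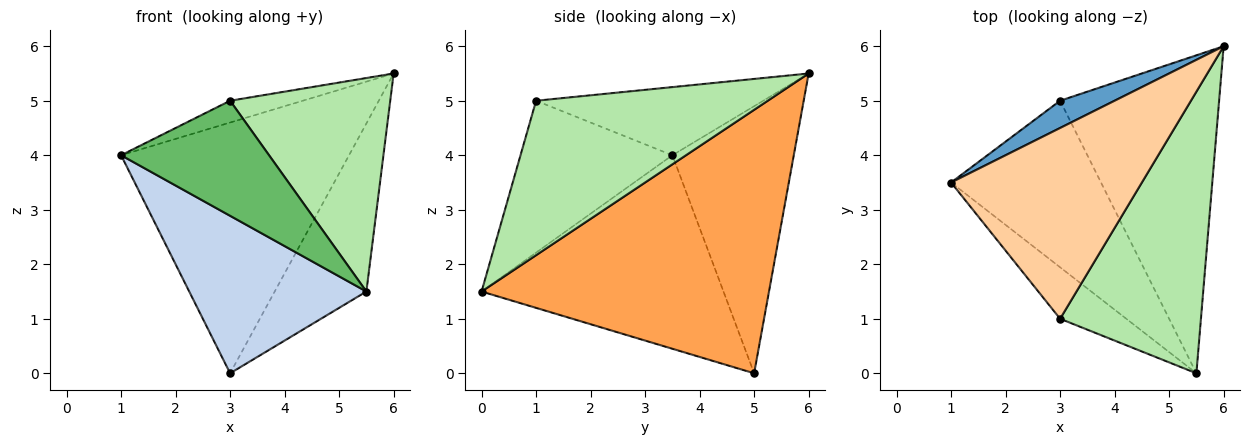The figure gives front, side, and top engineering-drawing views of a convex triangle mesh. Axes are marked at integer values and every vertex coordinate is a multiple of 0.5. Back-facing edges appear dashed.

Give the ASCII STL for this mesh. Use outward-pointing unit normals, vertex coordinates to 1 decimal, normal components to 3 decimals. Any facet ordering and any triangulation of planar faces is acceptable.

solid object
 facet normal -0.468 0.879 0.095
  outer loop
   vertex 3.0 5.0 0.0
   vertex 1.0 3.5 4.0
   vertex 6.0 6.0 5.5
  endloop
 endfacet
 facet normal -0.684 -0.501 -0.530
  outer loop
   vertex 3.0 5.0 0.0
   vertex 5.5 0.0 1.5
   vertex 1.0 3.5 4.0
  endloop
 endfacet
 facet normal 0.826 0.263 -0.498
  outer loop
   vertex 3.0 5.0 0.0
   vertex 6.0 6.0 5.5
   vertex 5.5 0.0 1.5
  endloop
 endfacet
 facet normal -0.334 0.107 0.936
  outer loop
   vertex 3.0 1.0 5.0
   vertex 6.0 6.0 5.5
   vertex 1.0 3.5 4.0
  endloop
 endfacet
 facet normal -0.684 -0.666 -0.298
  outer loop
   vertex 3.0 1.0 5.0
   vertex 1.0 3.5 4.0
   vertex 5.5 0.0 1.5
  endloop
 endfacet
 facet normal 0.658 -0.455 0.600
  outer loop
   vertex 3.0 1.0 5.0
   vertex 5.5 0.0 1.5
   vertex 6.0 6.0 5.5
  endloop
 endfacet
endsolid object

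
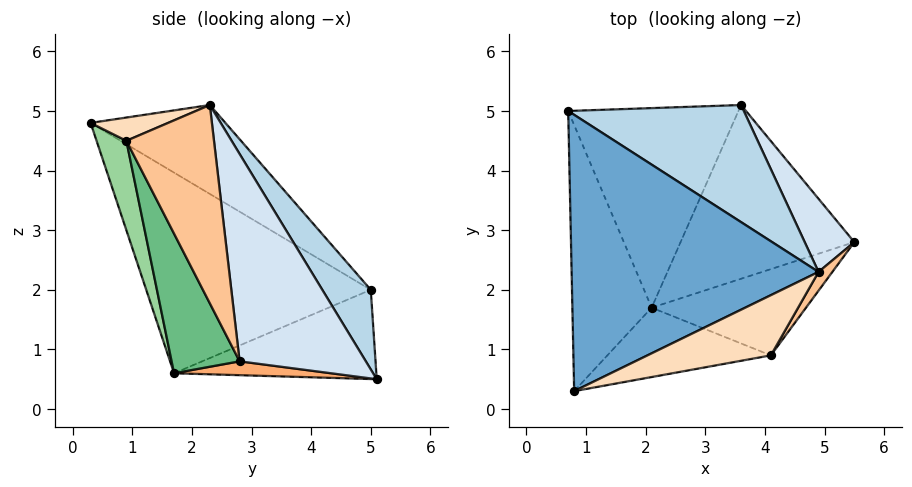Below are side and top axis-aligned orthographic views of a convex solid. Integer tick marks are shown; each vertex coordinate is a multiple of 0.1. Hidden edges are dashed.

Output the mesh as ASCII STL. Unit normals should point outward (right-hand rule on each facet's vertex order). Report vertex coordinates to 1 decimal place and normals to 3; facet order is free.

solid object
 facet normal -0.296 0.484 0.823
  outer loop
   vertex 4.9 2.3 5.1
   vertex 0.7 5.0 2.0
   vertex 0.8 0.3 4.8
  endloop
 endfacet
 facet normal -0.905 -0.232 -0.357
  outer loop
   vertex 2.1 1.7 0.6
   vertex 0.8 0.3 4.8
   vertex 0.7 5.0 2.0
  endloop
 endfacet
 facet normal 0.210 0.860 0.464
  outer loop
   vertex 3.6 5.1 0.5
   vertex 0.7 5.0 2.0
   vertex 4.9 2.3 5.1
  endloop
 endfacet
 facet normal 0.747 0.640 0.179
  outer loop
   vertex 3.6 5.1 0.5
   vertex 4.9 2.3 5.1
   vertex 5.5 2.8 0.8
  endloop
 endfacet
 facet normal -0.457 0.176 -0.872
  outer loop
   vertex 3.6 5.1 0.5
   vertex 2.1 1.7 0.6
   vertex 0.7 5.0 2.0
  endloop
 endfacet
 facet normal 0.079 -0.064 -0.995
  outer loop
   vertex 3.6 5.1 0.5
   vertex 5.5 2.8 0.8
   vertex 2.1 1.7 0.6
  endloop
 endfacet
 facet normal 0.855 -0.514 0.060
  outer loop
   vertex 4.1 0.9 4.5
   vertex 5.5 2.8 0.8
   vertex 4.9 2.3 5.1
  endloop
 endfacet
 facet normal 0.164 -0.466 0.869
  outer loop
   vertex 4.1 0.9 4.5
   vertex 4.9 2.3 5.1
   vertex 0.8 0.3 4.8
  endloop
 endfacet
 facet normal 0.308 -0.889 -0.340
  outer loop
   vertex 4.1 0.9 4.5
   vertex 2.1 1.7 0.6
   vertex 5.5 2.8 0.8
  endloop
 endfacet
 facet normal 0.148 -0.951 -0.271
  outer loop
   vertex 4.1 0.9 4.5
   vertex 0.8 0.3 4.8
   vertex 2.1 1.7 0.6
  endloop
 endfacet
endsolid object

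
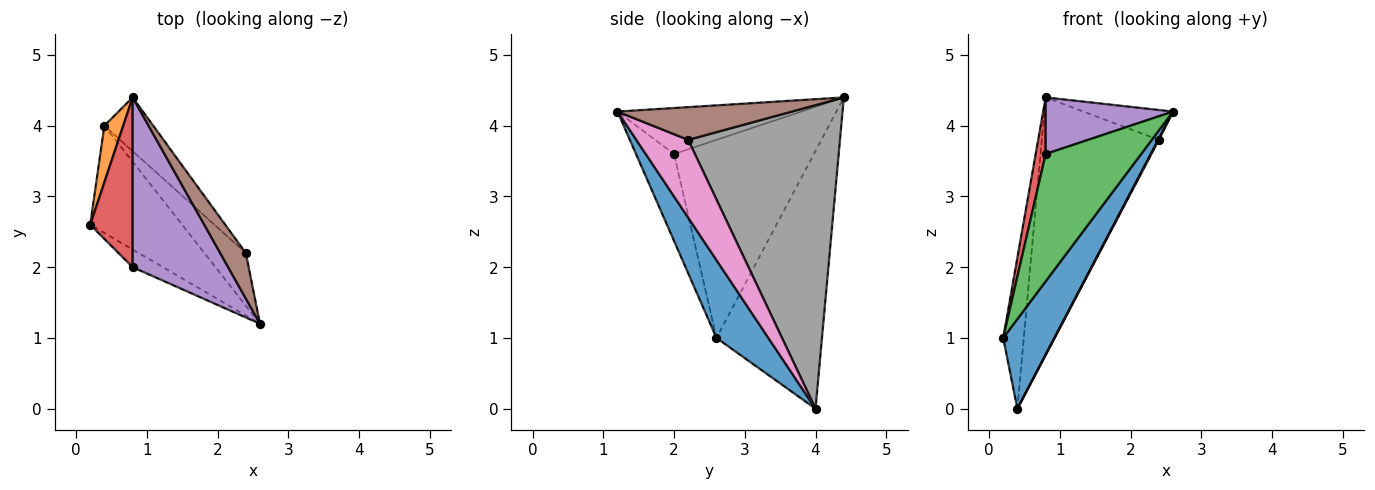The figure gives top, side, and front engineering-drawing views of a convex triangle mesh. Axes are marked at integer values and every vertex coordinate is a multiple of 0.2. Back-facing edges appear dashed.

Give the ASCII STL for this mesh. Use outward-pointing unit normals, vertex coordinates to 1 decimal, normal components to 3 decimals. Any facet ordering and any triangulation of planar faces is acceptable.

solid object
 facet normal 0.545 -0.538 -0.644
  outer loop
   vertex 0.4 4.0 0.0
   vertex 2.6 1.2 4.2
   vertex 0.2 2.6 1.0
  endloop
 endfacet
 facet normal -0.979 0.191 0.072
  outer loop
   vertex 0.4 4.0 0.0
   vertex 0.2 2.6 1.0
   vertex 0.8 4.4 4.4
  endloop
 endfacet
 facet normal -0.367 -0.921 -0.128
  outer loop
   vertex 0.8 2.0 3.6
   vertex 0.2 2.6 1.0
   vertex 2.6 1.2 4.2
  endloop
 endfacet
 facet normal -0.975 -0.070 0.209
  outer loop
   vertex 0.8 2.0 3.6
   vertex 0.8 4.4 4.4
   vertex 0.2 2.6 1.0
  endloop
 endfacet
 facet normal -0.415 -0.288 0.863
  outer loop
   vertex 0.8 2.0 3.6
   vertex 2.6 1.2 4.2
   vertex 0.8 4.4 4.4
  endloop
 endfacet
 facet normal 0.730 0.375 0.572
  outer loop
   vertex 2.4 2.2 3.8
   vertex 0.8 4.4 4.4
   vertex 2.6 1.2 4.2
  endloop
 endfacet
 facet normal 0.883 -0.011 -0.470
  outer loop
   vertex 2.4 2.2 3.8
   vertex 2.6 1.2 4.2
   vertex 0.4 4.0 0.0
  endloop
 endfacet
 facet normal 0.786 0.606 -0.126
  outer loop
   vertex 2.4 2.2 3.8
   vertex 0.4 4.0 0.0
   vertex 0.8 4.4 4.4
  endloop
 endfacet
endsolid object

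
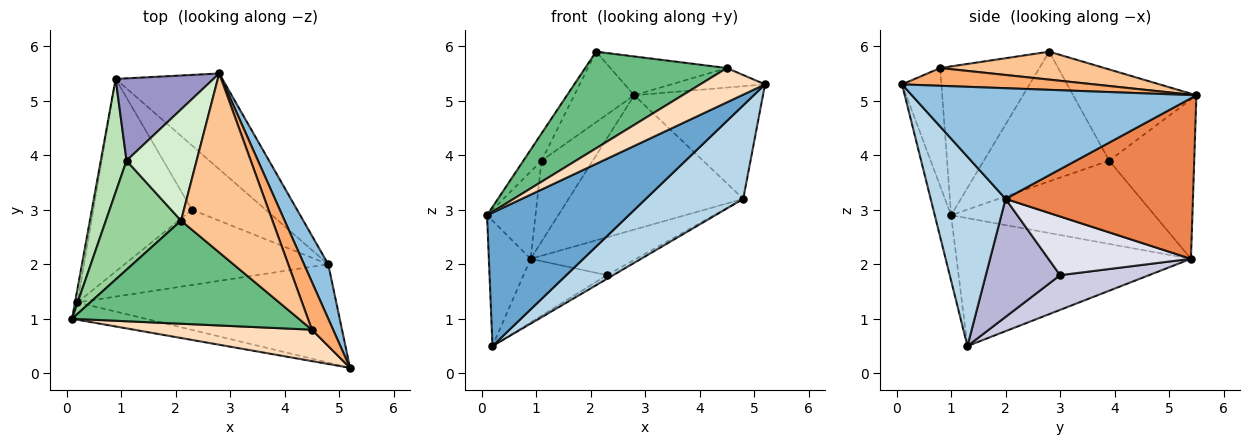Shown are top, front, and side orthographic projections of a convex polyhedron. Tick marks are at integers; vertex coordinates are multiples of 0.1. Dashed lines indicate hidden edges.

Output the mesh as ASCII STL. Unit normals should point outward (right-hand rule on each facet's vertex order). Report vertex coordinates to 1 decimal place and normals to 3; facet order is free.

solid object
 facet normal -0.114 -0.985 -0.128
  outer loop
   vertex 0.2 1.3 0.5
   vertex 5.2 0.1 5.3
   vertex 0.1 1.0 2.9
  endloop
 endfacet
 facet normal 0.893 0.404 0.196
  outer loop
   vertex 4.8 2.0 3.2
   vertex 2.8 5.5 5.1
   vertex 5.2 0.1 5.3
  endloop
 endfacet
 facet normal 0.468 -0.609 -0.640
  outer loop
   vertex 4.8 2.0 3.2
   vertex 5.2 0.1 5.3
   vertex 0.2 1.3 0.5
  endloop
 endfacet
 facet normal -0.984 0.175 -0.019
  outer loop
   vertex 0.9 5.4 2.1
   vertex 0.2 1.3 0.5
   vertex 0.1 1.0 2.9
  endloop
 endfacet
 facet normal 0.658 0.613 -0.437
  outer loop
   vertex 0.9 5.4 2.1
   vertex 2.8 5.5 5.1
   vertex 4.8 2.0 3.2
  endloop
 endfacet
 facet normal 0.613 0.299 0.731
  outer loop
   vertex 4.5 0.8 5.6
   vertex 5.2 0.1 5.3
   vertex 2.8 5.5 5.1
  endloop
 endfacet
 facet normal 0.286 0.203 0.936
  outer loop
   vertex 4.5 0.8 5.6
   vertex 2.8 5.5 5.1
   vertex 2.1 2.8 5.9
  endloop
 endfacet
 facet normal -0.409 -0.673 0.616
  outer loop
   vertex 4.5 0.8 5.6
   vertex 0.1 1.0 2.9
   vertex 5.2 0.1 5.3
  endloop
 endfacet
 facet normal -0.432 -0.617 0.658
  outer loop
   vertex 4.5 0.8 5.6
   vertex 2.1 2.8 5.9
   vertex 0.1 1.0 2.9
  endloop
 endfacet
 facet normal -0.858 0.124 0.498
  outer loop
   vertex 1.1 3.9 3.9
   vertex 0.1 1.0 2.9
   vertex 2.1 2.8 5.9
  endloop
 endfacet
 facet normal -0.931 0.222 0.288
  outer loop
   vertex 1.1 3.9 3.9
   vertex 0.9 5.4 2.1
   vertex 0.1 1.0 2.9
  endloop
 endfacet
 facet normal -0.740 0.360 0.568
  outer loop
   vertex 1.1 3.9 3.9
   vertex 2.1 2.8 5.9
   vertex 2.8 5.5 5.1
  endloop
 endfacet
 facet normal -0.758 0.457 0.465
  outer loop
   vertex 1.1 3.9 3.9
   vertex 2.8 5.5 5.1
   vertex 0.9 5.4 2.1
  endloop
 endfacet
 facet normal 0.501 0.042 -0.864
  outer loop
   vertex 2.3 3.0 1.8
   vertex 4.8 2.0 3.2
   vertex 0.2 1.3 0.5
  endloop
 endfacet
 facet normal 0.317 0.297 -0.901
  outer loop
   vertex 2.3 3.0 1.8
   vertex 0.2 1.3 0.5
   vertex 0.9 5.4 2.1
  endloop
 endfacet
 facet normal 0.565 0.419 -0.711
  outer loop
   vertex 2.3 3.0 1.8
   vertex 0.9 5.4 2.1
   vertex 4.8 2.0 3.2
  endloop
 endfacet
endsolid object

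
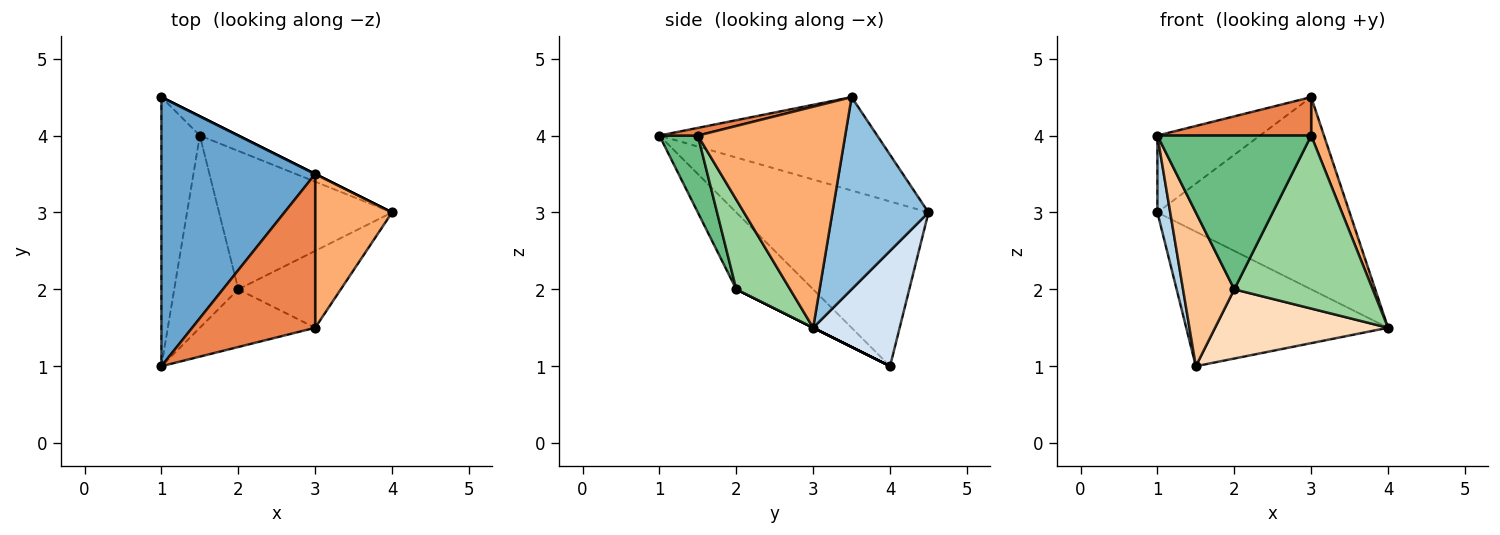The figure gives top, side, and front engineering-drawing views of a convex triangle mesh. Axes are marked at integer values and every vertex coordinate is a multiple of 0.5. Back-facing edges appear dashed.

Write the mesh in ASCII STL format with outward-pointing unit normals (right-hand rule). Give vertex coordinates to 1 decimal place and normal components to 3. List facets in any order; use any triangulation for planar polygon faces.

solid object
 facet normal -0.504 0.237 0.830
  outer loop
   vertex 3.0 3.5 4.5
   vertex 1.0 4.5 3.0
   vertex 1.0 1.0 4.0
  endloop
 endfacet
 facet normal 0.447 0.894 0.000
  outer loop
   vertex 3.0 3.5 4.5
   vertex 4.0 3.0 1.5
   vertex 1.0 4.5 3.0
  endloop
 endfacet
 facet normal -0.972 -0.065 -0.227
  outer loop
   vertex 1.5 4.0 1.0
   vertex 1.0 1.0 4.0
   vertex 1.0 4.5 3.0
  endloop
 endfacet
 facet normal 0.391 0.911 -0.130
  outer loop
   vertex 1.5 4.0 1.0
   vertex 1.0 4.5 3.0
   vertex 4.0 3.0 1.5
  endloop
 endfacet
 facet normal 0.061 -0.242 0.968
  outer loop
   vertex 3.0 1.5 4.0
   vertex 3.0 3.5 4.5
   vertex 1.0 1.0 4.0
  endloop
 endfacet
 facet normal 0.941 -0.082 0.327
  outer loop
   vertex 3.0 1.5 4.0
   vertex 4.0 3.0 1.5
   vertex 3.0 3.5 4.5
  endloop
 endfacet
 facet normal -0.684 -0.456 -0.570
  outer loop
   vertex 2.0 2.0 2.0
   vertex 1.0 1.0 4.0
   vertex 1.5 4.0 1.0
  endloop
 endfacet
 facet normal 0.000 -0.447 -0.894
  outer loop
   vertex 2.0 2.0 2.0
   vertex 1.5 4.0 1.0
   vertex 4.0 3.0 1.5
  endloop
 endfacet
 facet normal 0.228 -0.912 -0.342
  outer loop
   vertex 2.0 2.0 2.0
   vertex 3.0 1.5 4.0
   vertex 1.0 1.0 4.0
  endloop
 endfacet
 facet normal 0.335 -0.861 -0.383
  outer loop
   vertex 2.0 2.0 2.0
   vertex 4.0 3.0 1.5
   vertex 3.0 1.5 4.0
  endloop
 endfacet
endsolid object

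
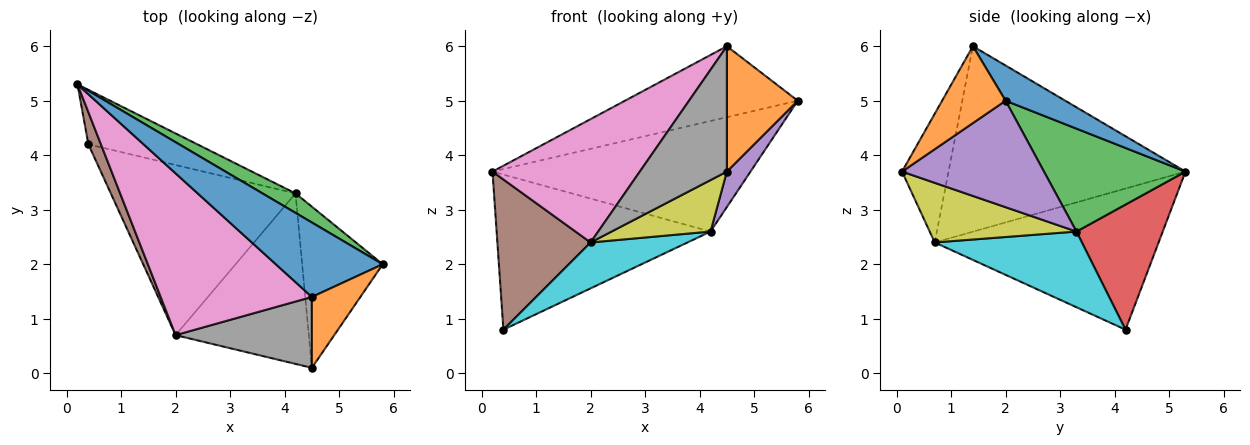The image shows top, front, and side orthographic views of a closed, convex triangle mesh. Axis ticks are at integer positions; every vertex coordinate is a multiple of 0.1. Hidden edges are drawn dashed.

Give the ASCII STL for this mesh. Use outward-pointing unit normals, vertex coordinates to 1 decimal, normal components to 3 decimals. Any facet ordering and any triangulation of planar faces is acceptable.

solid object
 facet normal 0.232 0.671 0.704
  outer loop
   vertex 4.5 1.4 6.0
   vertex 5.8 2.0 5.0
   vertex 0.2 5.3 3.7
  endloop
 endfacet
 facet normal 0.615 -0.686 0.388
  outer loop
   vertex 4.5 1.4 6.0
   vertex 4.5 0.1 3.7
   vertex 5.8 2.0 5.0
  endloop
 endfacet
 facet normal 0.475 0.867 0.153
  outer loop
   vertex 4.2 3.3 2.6
   vertex 0.2 5.3 3.7
   vertex 5.8 2.0 5.0
  endloop
 endfacet
 facet normal 0.356 0.882 -0.310
  outer loop
   vertex 4.2 3.3 2.6
   vertex 0.4 4.2 0.8
   vertex 0.2 5.3 3.7
  endloop
 endfacet
 facet normal 0.790 -0.132 -0.598
  outer loop
   vertex 4.2 3.3 2.6
   vertex 5.8 2.0 5.0
   vertex 4.5 0.1 3.7
  endloop
 endfacet
 facet normal -0.920 -0.383 0.082
  outer loop
   vertex 2.0 0.7 2.4
   vertex 0.2 5.3 3.7
   vertex 0.4 4.2 0.8
  endloop
 endfacet
 facet normal -0.698 -0.434 0.569
  outer loop
   vertex 2.0 0.7 2.4
   vertex 4.5 1.4 6.0
   vertex 0.2 5.3 3.7
  endloop
 endfacet
 facet normal -0.421 -0.789 0.446
  outer loop
   vertex 2.0 0.7 2.4
   vertex 4.5 0.1 3.7
   vertex 4.5 1.4 6.0
  endloop
 endfacet
 facet normal 0.394 -0.266 -0.880
  outer loop
   vertex 2.0 0.7 2.4
   vertex 4.2 3.3 2.6
   vertex 4.5 0.1 3.7
  endloop
 endfacet
 facet normal 0.368 -0.242 -0.898
  outer loop
   vertex 2.0 0.7 2.4
   vertex 0.4 4.2 0.8
   vertex 4.2 3.3 2.6
  endloop
 endfacet
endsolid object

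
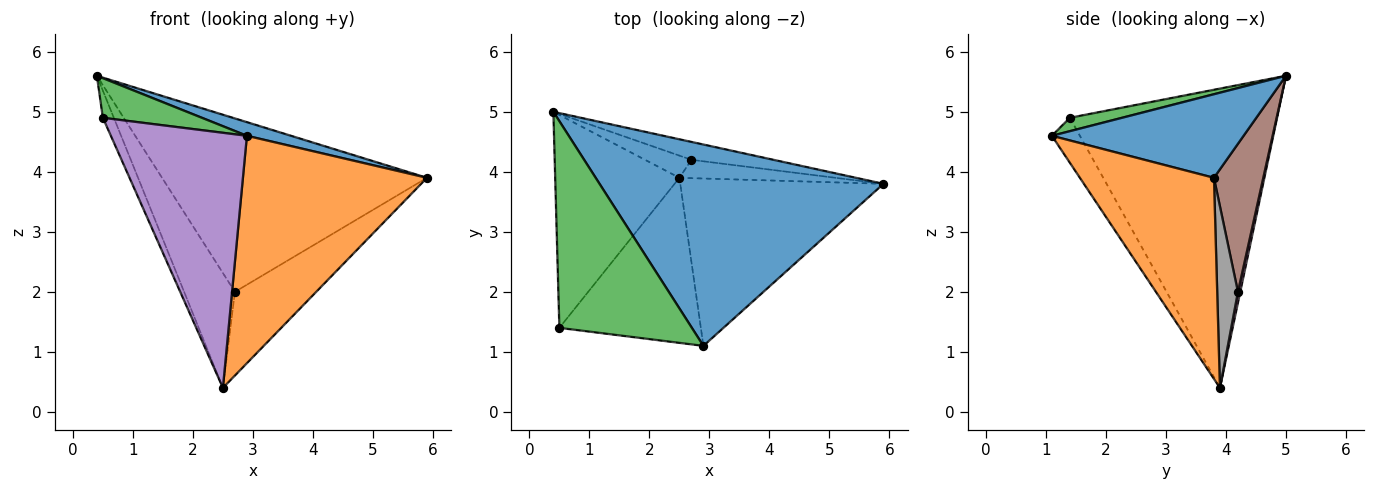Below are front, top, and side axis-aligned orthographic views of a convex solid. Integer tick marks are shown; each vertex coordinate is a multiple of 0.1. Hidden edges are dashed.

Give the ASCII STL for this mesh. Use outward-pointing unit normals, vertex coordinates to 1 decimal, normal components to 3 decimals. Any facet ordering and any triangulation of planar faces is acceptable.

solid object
 facet normal 0.282 -0.065 0.957
  outer loop
   vertex 2.9 1.1 4.6
   vertex 5.9 3.8 3.9
   vertex 0.4 5.0 5.6
  endloop
 endfacet
 facet normal 0.506 -0.695 -0.511
  outer loop
   vertex 2.5 3.9 0.4
   vertex 5.9 3.8 3.9
   vertex 2.9 1.1 4.6
  endloop
 endfacet
 facet normal 0.099 -0.187 0.977
  outer loop
   vertex 0.5 1.4 4.9
   vertex 2.9 1.1 4.6
   vertex 0.4 5.0 5.6
  endloop
 endfacet
 facet normal -0.923 0.049 -0.383
  outer loop
   vertex 0.5 1.4 4.9
   vertex 0.4 5.0 5.6
   vertex 2.5 3.9 0.4
  endloop
 endfacet
 facet normal -0.170 -0.827 -0.535
  outer loop
   vertex 0.5 1.4 4.9
   vertex 2.5 3.9 0.4
   vertex 2.9 1.1 4.6
  endloop
 endfacet
 facet normal 0.182 0.978 -0.101
  outer loop
   vertex 2.7 4.2 2.0
   vertex 0.4 5.0 5.6
   vertex 5.9 3.8 3.9
  endloop
 endfacet
 facet normal 0.045 0.981 -0.189
  outer loop
   vertex 2.7 4.2 2.0
   vertex 2.5 3.9 0.4
   vertex 0.4 5.0 5.6
  endloop
 endfacet
 facet normal 0.242 0.948 -0.208
  outer loop
   vertex 2.7 4.2 2.0
   vertex 5.9 3.8 3.9
   vertex 2.5 3.9 0.4
  endloop
 endfacet
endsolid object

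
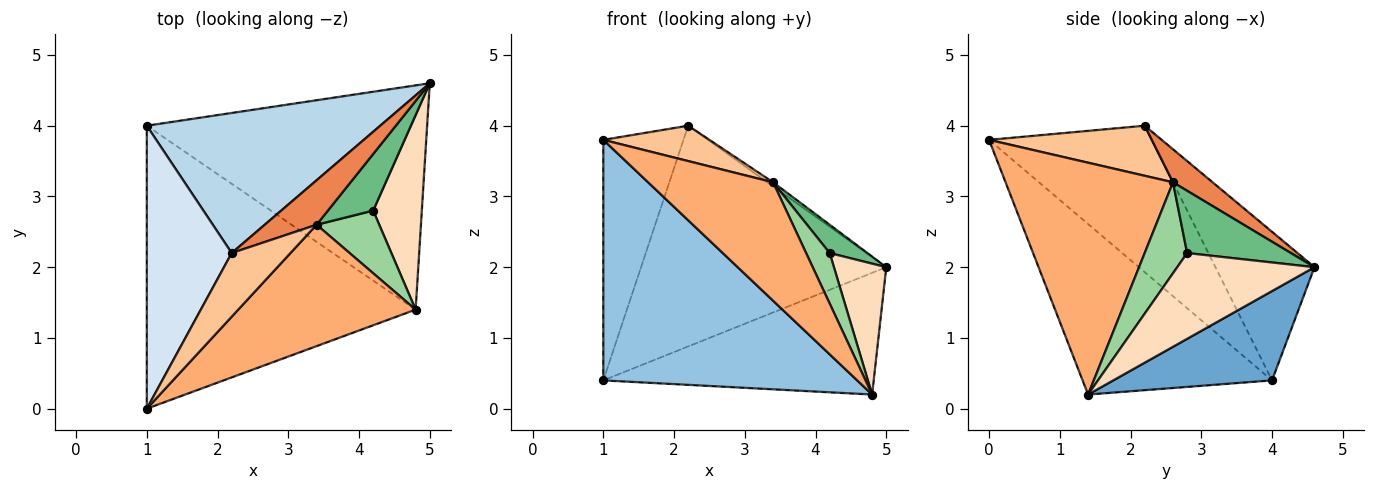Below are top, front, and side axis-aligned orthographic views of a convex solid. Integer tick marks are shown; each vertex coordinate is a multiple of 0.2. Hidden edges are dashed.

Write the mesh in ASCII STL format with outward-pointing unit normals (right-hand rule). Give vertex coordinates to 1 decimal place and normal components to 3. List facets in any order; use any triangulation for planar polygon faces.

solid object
 facet normal 0.270 0.459 -0.846
  outer loop
   vertex 4.8 1.4 0.2
   vertex 1.0 4.0 0.4
   vertex 5.0 4.6 2.0
  endloop
 endfacet
 facet normal -0.435 -0.583 -0.686
  outer loop
   vertex 4.8 1.4 0.2
   vertex 1.0 0.0 3.8
   vertex 1.0 4.0 0.4
  endloop
 endfacet
 facet normal -0.323 0.799 0.507
  outer loop
   vertex 2.2 2.2 4.0
   vertex 5.0 4.6 2.0
   vertex 1.0 4.0 0.4
  endloop
 endfacet
 facet normal -0.796 0.392 0.461
  outer loop
   vertex 2.2 2.2 4.0
   vertex 1.0 4.0 0.4
   vertex 1.0 0.0 3.8
  endloop
 endfacet
 facet normal 0.535 0.076 0.841
  outer loop
   vertex 3.4 2.6 3.2
   vertex 5.0 4.6 2.0
   vertex 2.2 2.2 4.0
  endloop
 endfacet
 facet normal 0.683 -0.510 0.523
  outer loop
   vertex 3.4 2.6 3.2
   vertex 1.0 0.0 3.8
   vertex 4.8 1.4 0.2
  endloop
 endfacet
 facet normal 0.597 -0.390 0.701
  outer loop
   vertex 3.4 2.6 3.2
   vertex 2.2 2.2 4.0
   vertex 1.0 0.0 3.8
  endloop
 endfacet
 facet normal 0.826 -0.315 0.468
  outer loop
   vertex 4.2 2.8 2.2
   vertex 4.8 1.4 0.2
   vertex 5.0 4.6 2.0
  endloop
 endfacet
 facet normal 0.776 -0.282 0.564
  outer loop
   vertex 4.2 2.8 2.2
   vertex 5.0 4.6 2.0
   vertex 3.4 2.6 3.2
  endloop
 endfacet
 facet normal 0.749 -0.416 0.516
  outer loop
   vertex 4.2 2.8 2.2
   vertex 3.4 2.6 3.2
   vertex 4.8 1.4 0.2
  endloop
 endfacet
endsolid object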